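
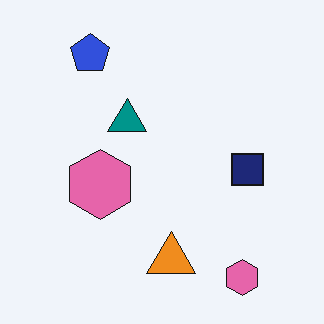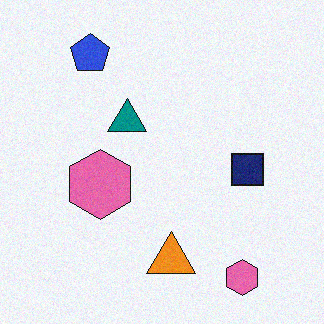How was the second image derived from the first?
The second image is the first degraded with subtle gaussian noise.

Random speckle covers the whole image, including the flat background.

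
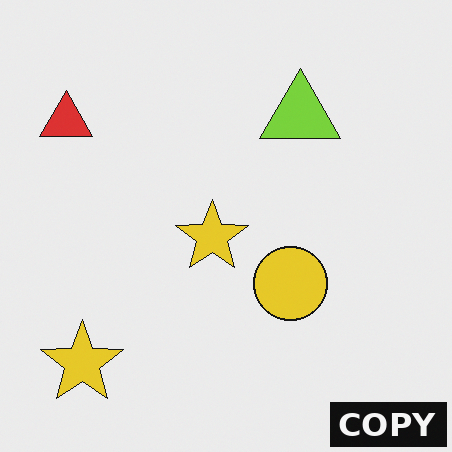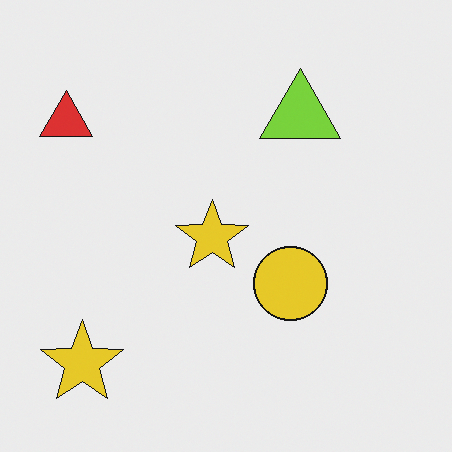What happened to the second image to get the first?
It was watermarked with the text "COPY" in the lower-right corner.

A dark label reading "COPY" appears in the lower-right corner.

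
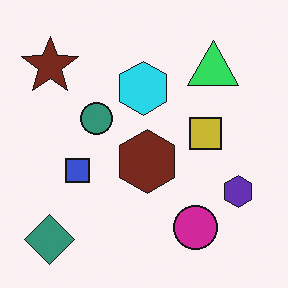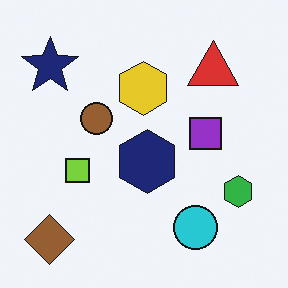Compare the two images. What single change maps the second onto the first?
The transformation is: hue-shifted through roughly a third of the color wheel.

Every shape's color has rotated by the same amount around the hue wheel — a uniform hue shift.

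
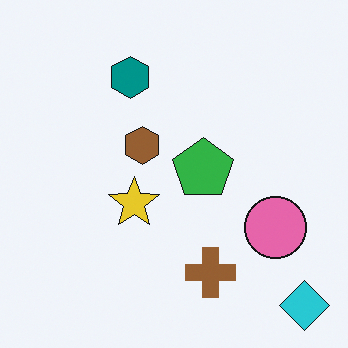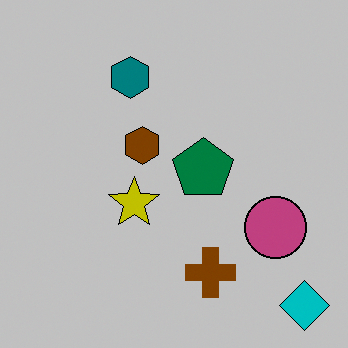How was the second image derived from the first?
Heavily posterized to just a handful of flat colors.

Each flat color has snapped to a coarser quantized level — most visibly, the near-white background has dropped to a flat grey.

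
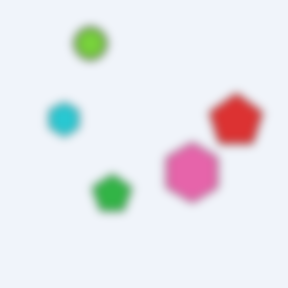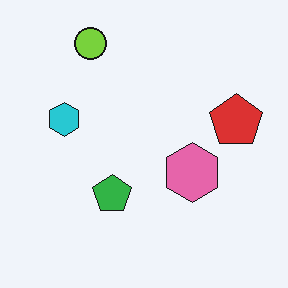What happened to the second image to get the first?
This is the original image moderately blurred.

Shape edges and outlines are uniformly softened across the whole image.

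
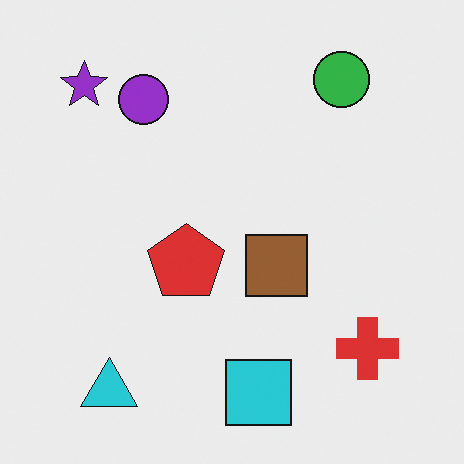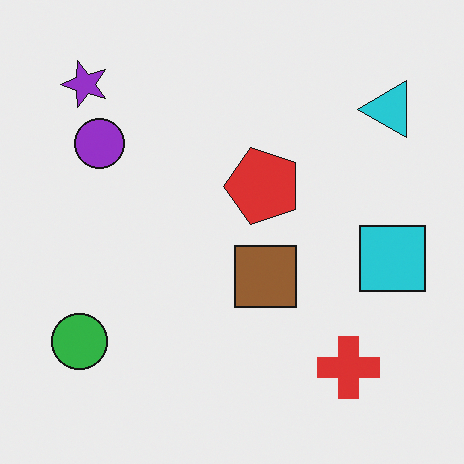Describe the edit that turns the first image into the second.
The second image is the first transposed (reflected across the top-left ↔ bottom-right diagonal).

Shapes have swapped their row and column positions — what was in the top-right is now in the bottom-left — a diagonal reflection.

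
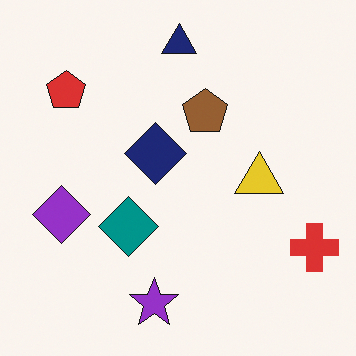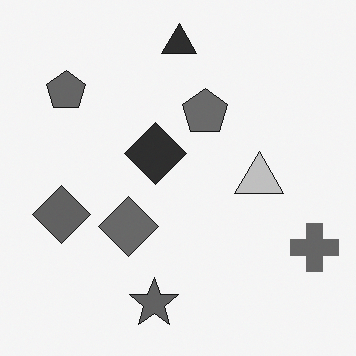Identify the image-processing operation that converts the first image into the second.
The transformation is: converted to grayscale.

All color is removed — every shape is now a shade of grey.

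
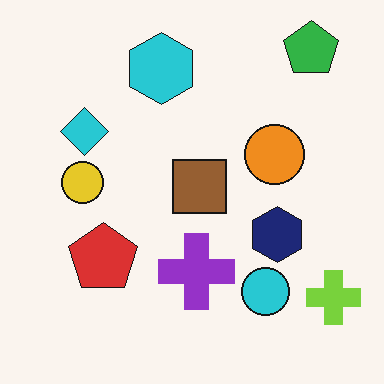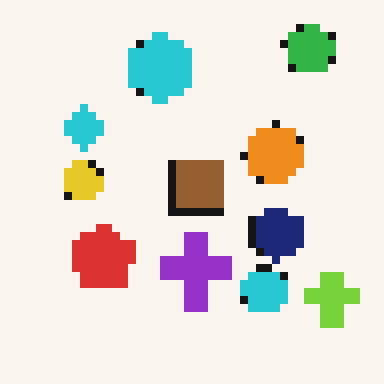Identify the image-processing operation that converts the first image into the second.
The image was pixelated into visible square blocks.

Shapes are reduced to large square blocks; fine edges and outlines are lost — a downscale-then-upscale (mosaic) effect.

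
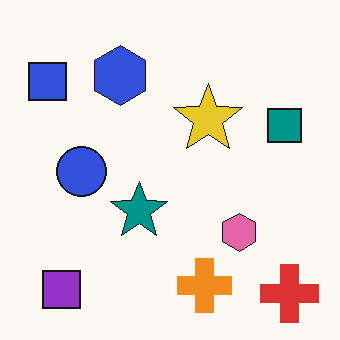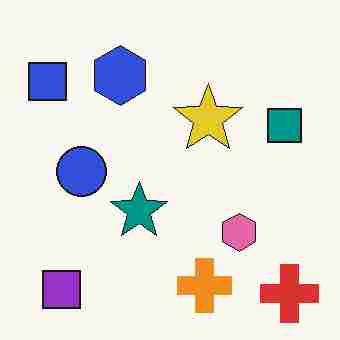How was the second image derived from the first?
It was degraded with heavy JPEG compression.

Blocky 8×8 compression artifacts appear around shape edges and the flat background shows ringing — characteristic JPEG degradation.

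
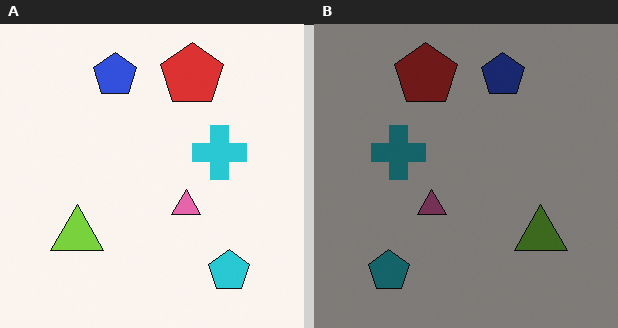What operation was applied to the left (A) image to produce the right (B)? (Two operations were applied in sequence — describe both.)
It was flipped horizontally (left ↔ right), then darkened a lot.

The cyan pentagon is in the bottom-right of the left (A) image and the bottom-left of the right (B) — shapes on opposite sides of the vertical midline have swapped in a mirror flip. Every pixel — background and shapes alike — is uniformly darkened.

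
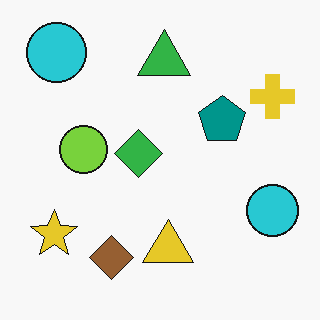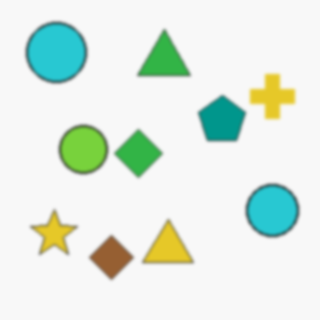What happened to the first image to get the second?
The image was lightly blurred.

Shape edges and outlines are uniformly softened across the whole image.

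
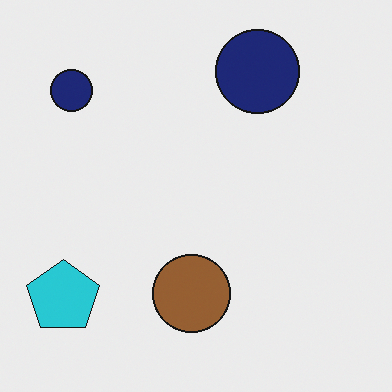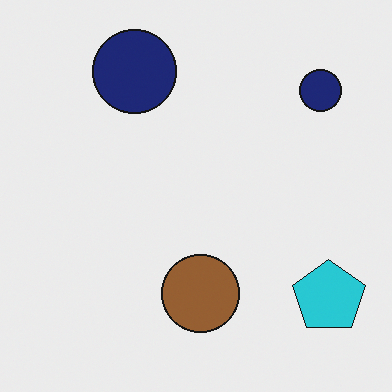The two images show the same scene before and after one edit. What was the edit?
It was flipped horizontally (left ↔ right).

The cyan pentagon is in the bottom-left of the first image and the bottom-right of the second — shapes on opposite sides of the vertical midline have swapped in a mirror flip.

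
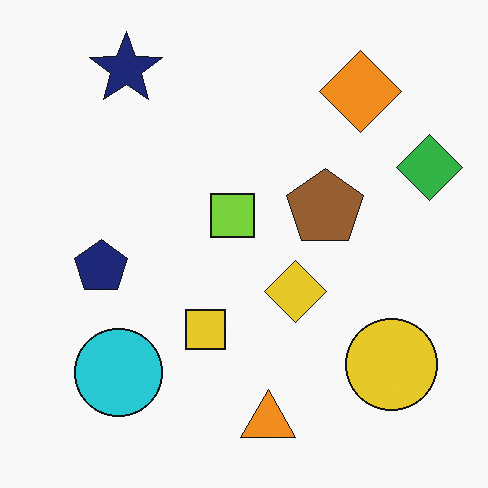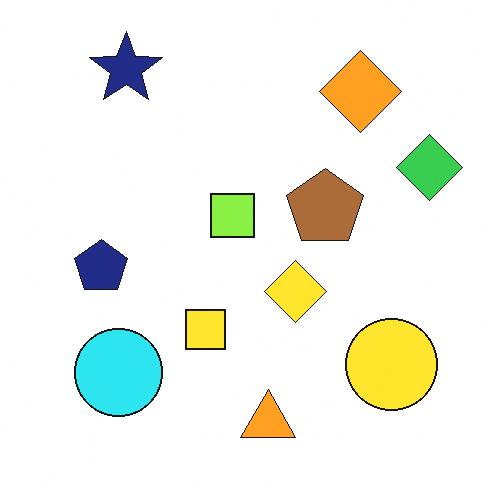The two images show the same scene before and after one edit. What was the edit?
The image was slightly brightened.

Every pixel — background and shapes alike — is uniformly brightened.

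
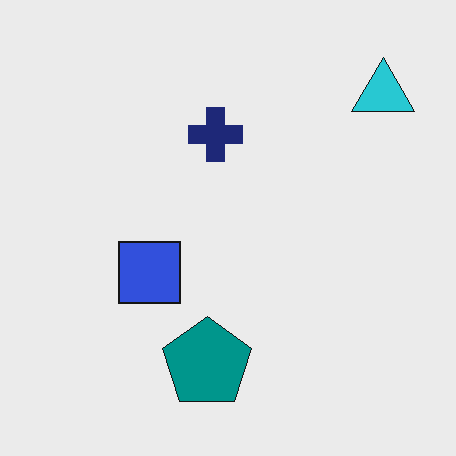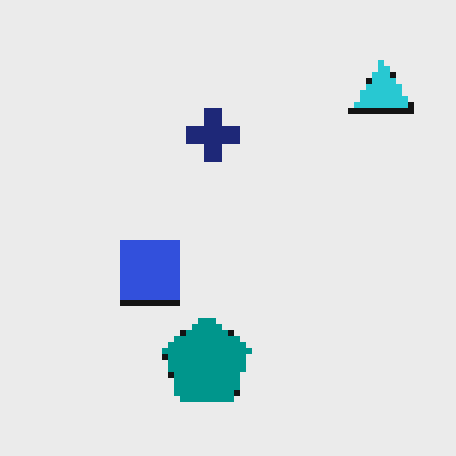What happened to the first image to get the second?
The second image is the first moderately pixelated.

Shapes are reduced to large square blocks; fine edges and outlines are lost — a downscale-then-upscale (mosaic) effect.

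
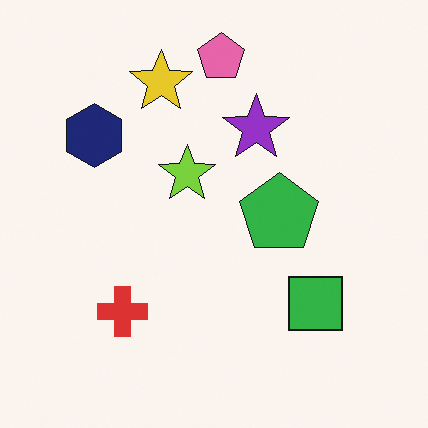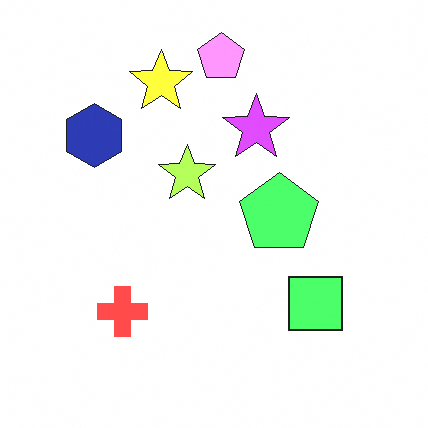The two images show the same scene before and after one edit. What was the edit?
The second image is the first substantially brightened.

Every pixel — background and shapes alike — is uniformly brightened.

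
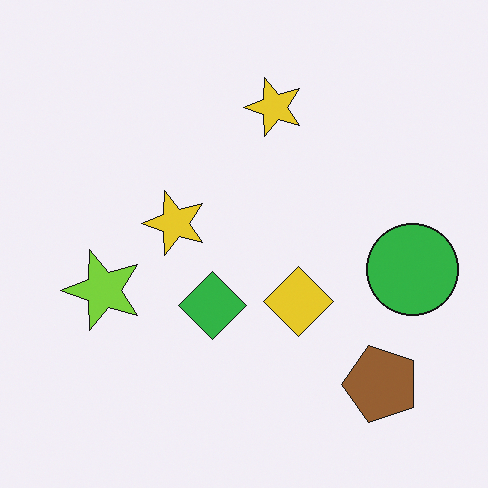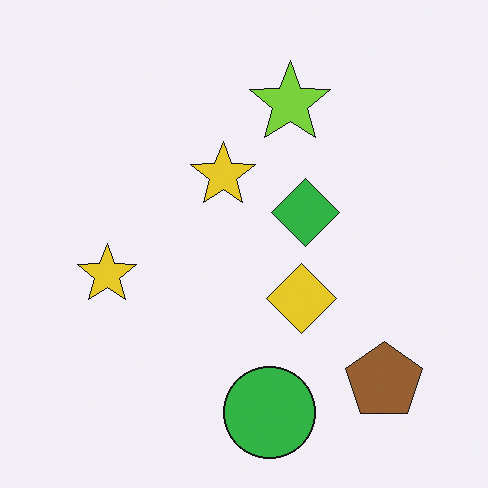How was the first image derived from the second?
The first image is the second transposed (reflected across the top-left ↔ bottom-right diagonal).

Shapes have swapped their row and column positions — what was in the top-right is now in the bottom-left — a diagonal reflection.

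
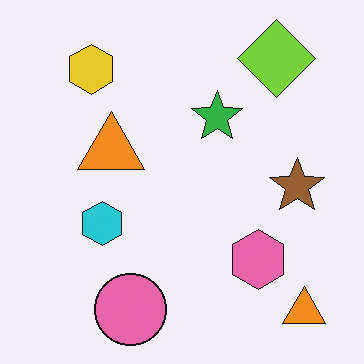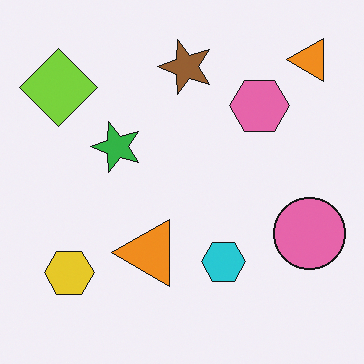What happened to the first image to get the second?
The second image is the first rotated 90° counter-clockwise.

The lime diamond sits in the top-right of the first image and the top-left of the second — consistent with a whole-image 90° counter-clockwise rotation.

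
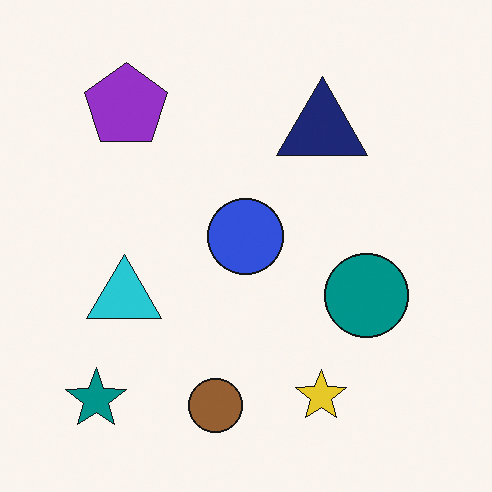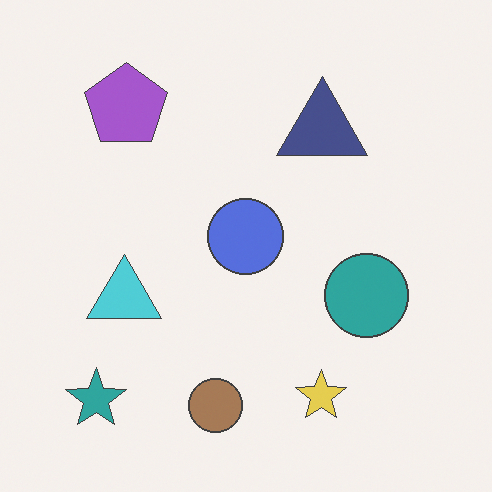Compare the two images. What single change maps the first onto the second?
The image was given slightly reduced contrast.

Tones are pushed toward mid-grey across the whole image — a global contrast change.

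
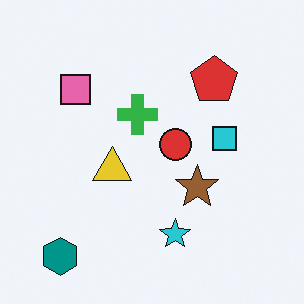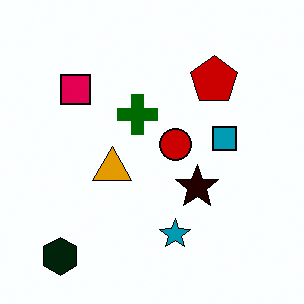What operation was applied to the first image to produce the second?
It was given much higher contrast.

Tones are pushed away from mid-grey across the whole image — a global contrast change.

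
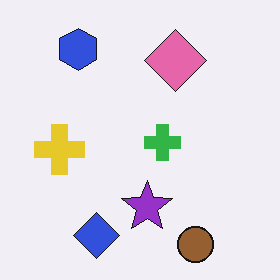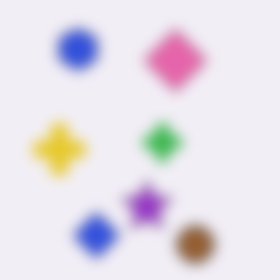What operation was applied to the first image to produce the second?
This is the original image strongly gaussian-blurred.

Shape edges and outlines are uniformly softened across the whole image.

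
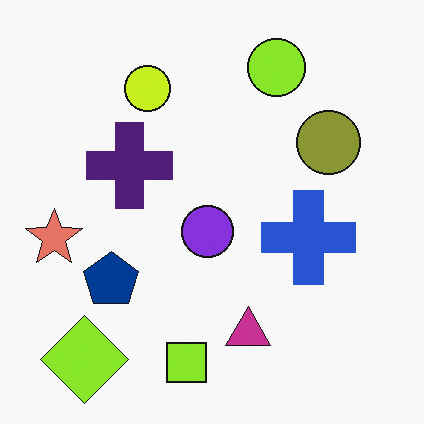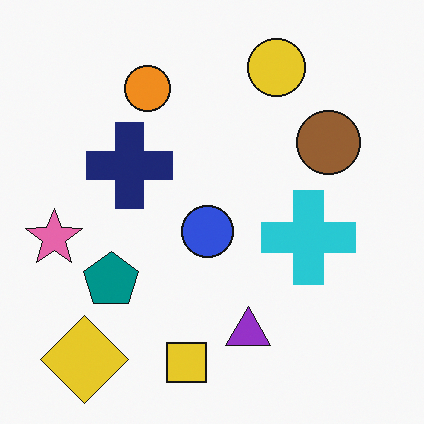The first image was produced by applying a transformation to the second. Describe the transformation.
The image was hue-shifted slightly.

Every shape's color has rotated by the same amount around the hue wheel — a uniform hue shift.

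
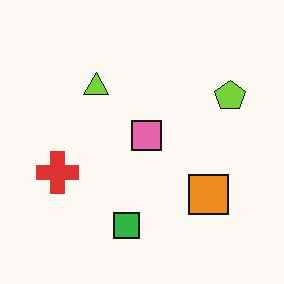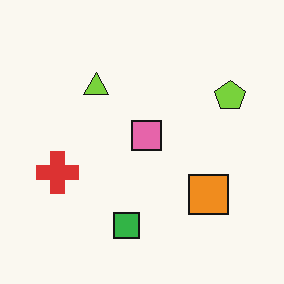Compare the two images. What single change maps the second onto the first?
The image was JPEG-compressed with visible artifacts.

Blocky 8×8 compression artifacts appear around shape edges and the flat background shows ringing — characteristic JPEG degradation.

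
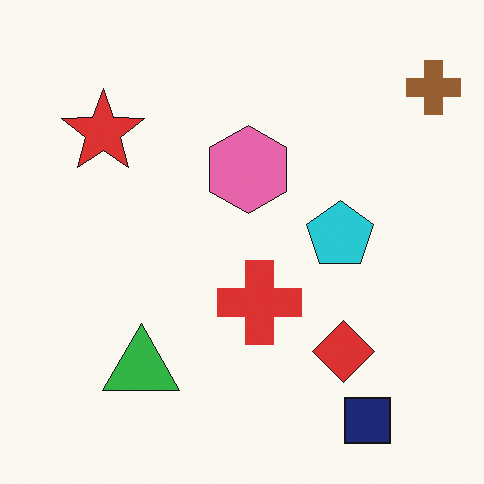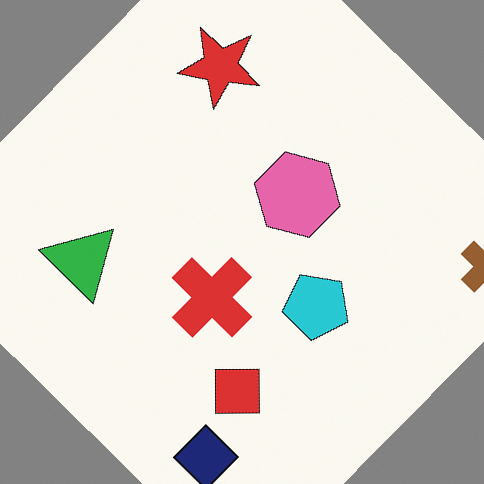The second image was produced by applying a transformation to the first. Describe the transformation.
The second image is the first rotated clockwise by a large amount — several tens of degrees.

Every shape is tilted by the same angle and the image corners show triangular fill wedges — a whole-image rotation by a non-right angle.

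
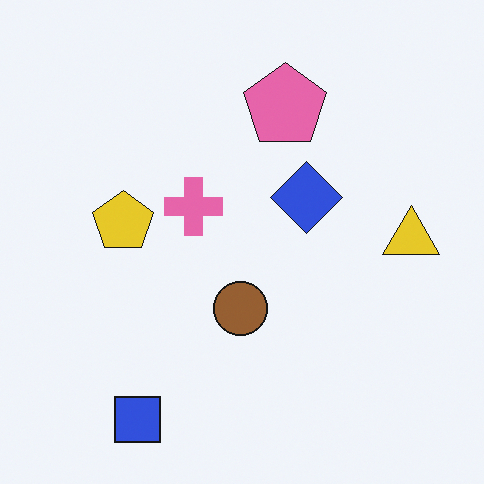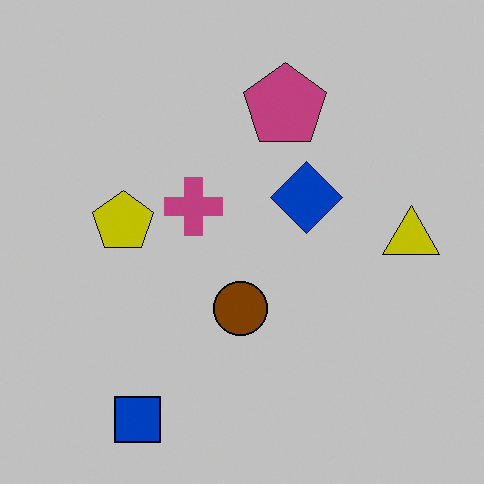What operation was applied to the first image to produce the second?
It was aggressively posterized.

Each flat color has snapped to a coarser quantized level — most visibly, the near-white background has dropped to a flat grey.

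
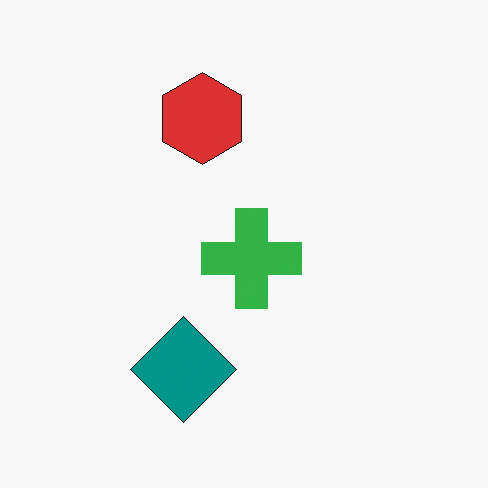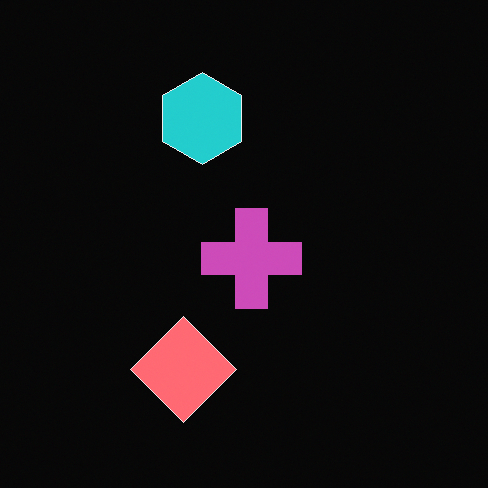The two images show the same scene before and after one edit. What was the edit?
The image was color-inverted (negative).

The light background has become dark and every shape's color is its complement — a photographic negative.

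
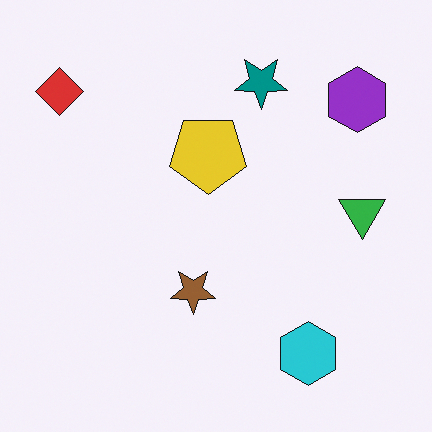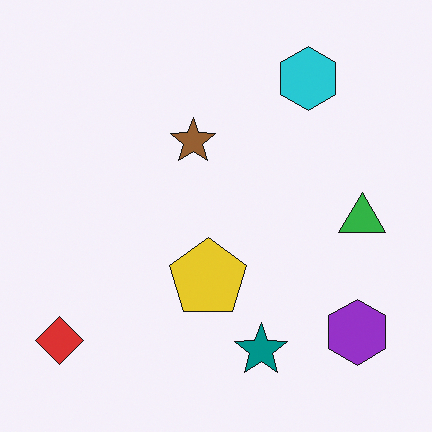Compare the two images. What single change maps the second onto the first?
It was flipped vertically (top ↔ bottom).

The cyan hexagon is in the top-right of the second image and the bottom-right of the first — shapes on opposite sides of the horizontal midline have swapped in a mirror flip.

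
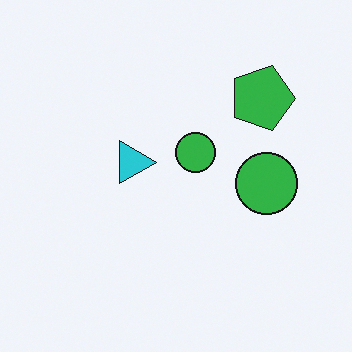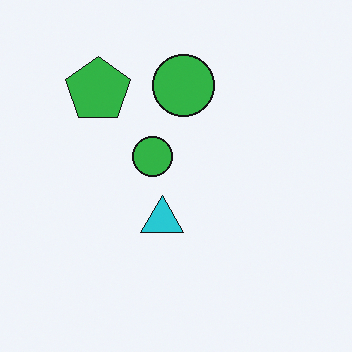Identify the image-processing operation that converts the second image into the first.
It was rotated 90° clockwise.

The green pentagon sits in the top-left of the second image and the top-right of the first — consistent with a whole-image 90° clockwise rotation.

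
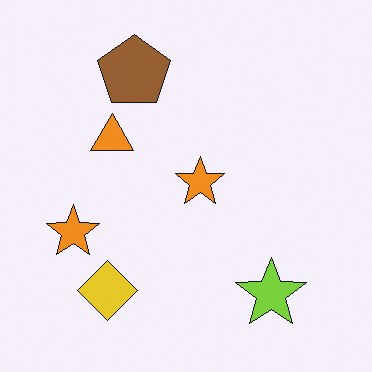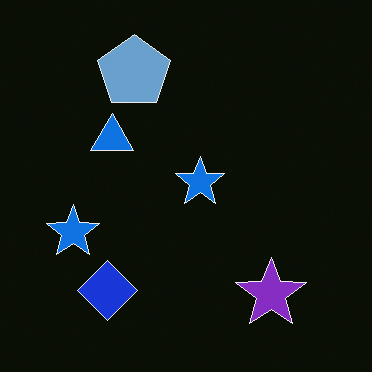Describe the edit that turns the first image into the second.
The second image is the first color-inverted (negative).

The light background has become dark and every shape's color is its complement — a photographic negative.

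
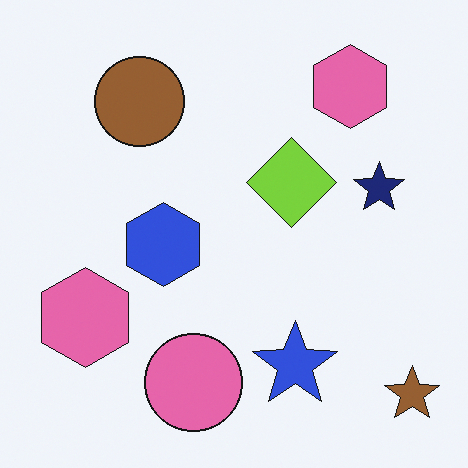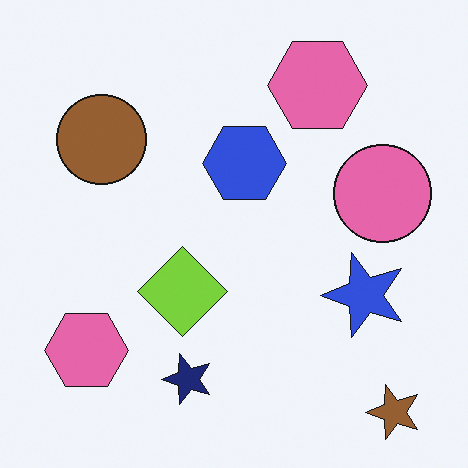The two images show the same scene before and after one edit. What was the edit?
Transposed (reflected across the top-left ↔ bottom-right diagonal).

Shapes have swapped their row and column positions — what was in the top-right is now in the bottom-left — a diagonal reflection.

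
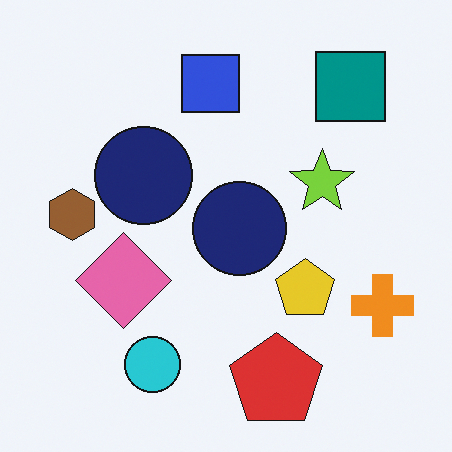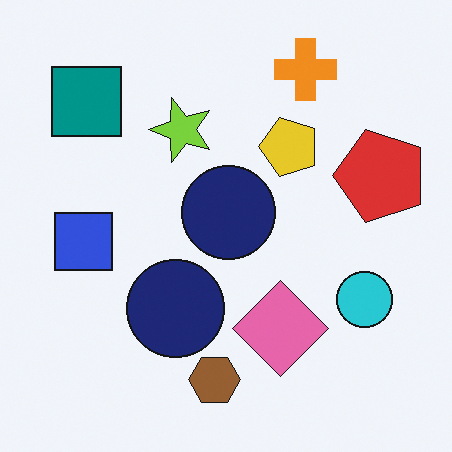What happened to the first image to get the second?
It was rotated 90° counter-clockwise.

The teal square sits in the top-right of the first image and the top-left of the second — consistent with a whole-image 90° counter-clockwise rotation.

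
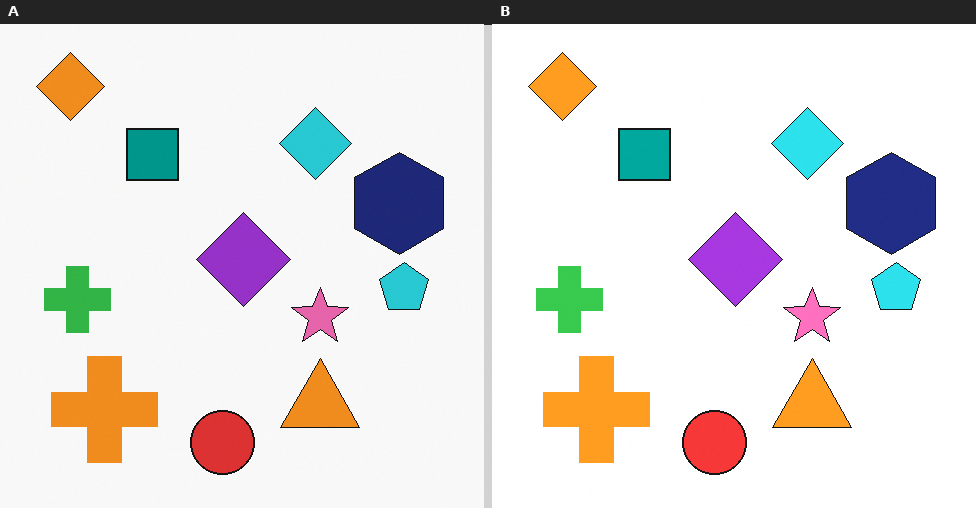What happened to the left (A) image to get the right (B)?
The image was brightened a little.

Every pixel — background and shapes alike — is uniformly brightened.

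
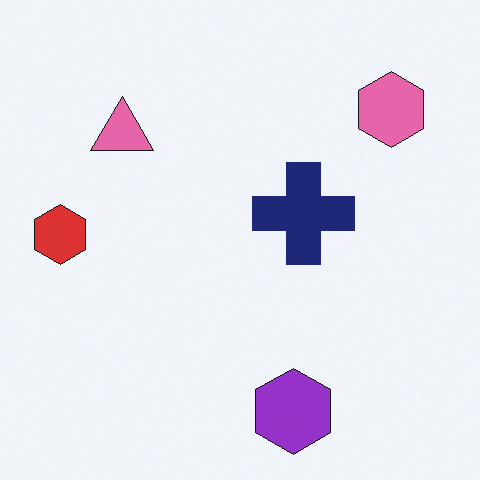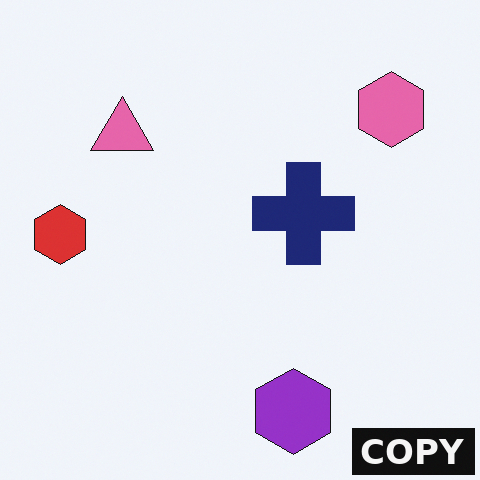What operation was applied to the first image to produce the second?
The second image is the first watermarked with the text "COPY" in the lower-right corner.

A dark label reading "COPY" appears in the lower-right corner.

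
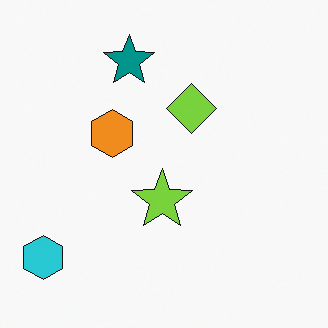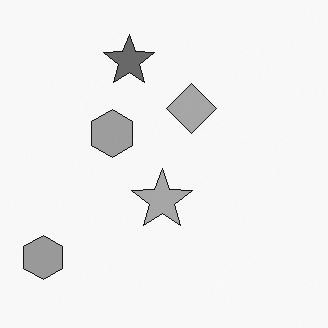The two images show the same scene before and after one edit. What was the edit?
The second image is the first converted to grayscale.

All color is removed — every shape is now a shade of grey.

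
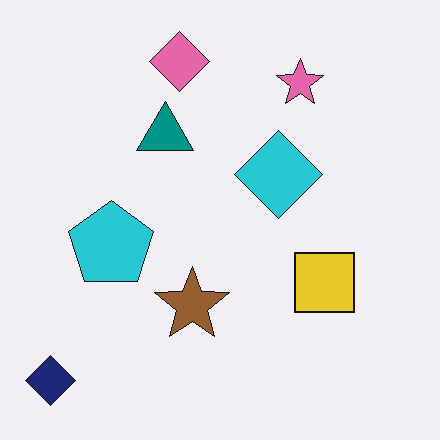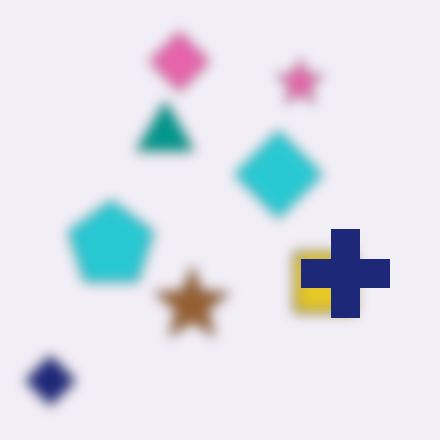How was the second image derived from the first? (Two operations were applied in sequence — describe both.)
Strongly gaussian-blurred, then overlaid with an additional navy cross.

Shape edges and outlines are uniformly softened across the whole image. A navy cross appears in the second image that is absent from the first.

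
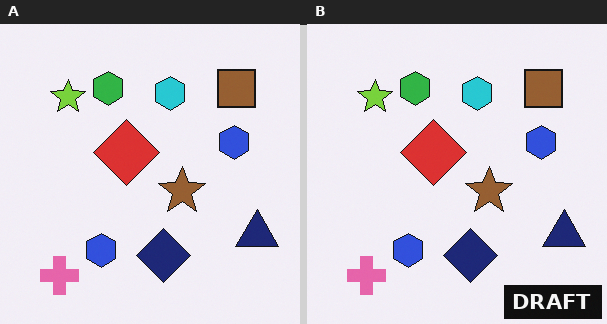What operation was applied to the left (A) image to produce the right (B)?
The right (B) image is the left (A) watermarked with the text "DRAFT" in the lower-right corner.

A dark label reading "DRAFT" appears in the lower-right corner.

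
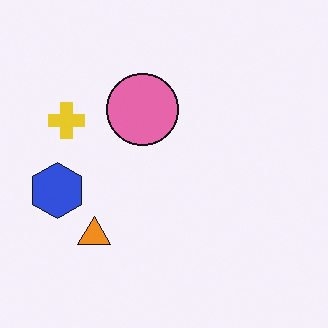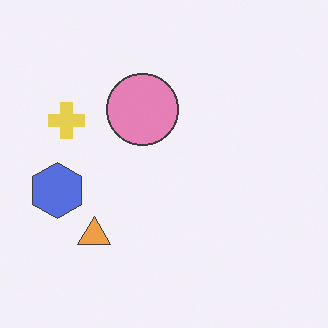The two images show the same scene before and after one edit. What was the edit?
Given slightly reduced contrast.

Tones are pushed toward mid-grey across the whole image — a global contrast change.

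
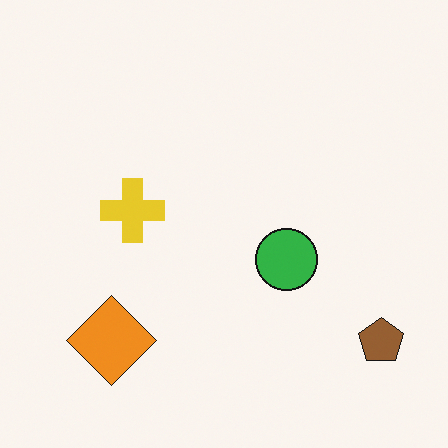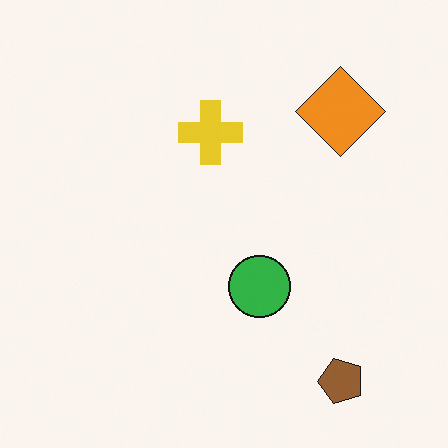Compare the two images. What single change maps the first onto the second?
It was transposed (reflected across the top-left ↔ bottom-right diagonal).

Shapes have swapped their row and column positions — what was in the top-right is now in the bottom-left — a diagonal reflection.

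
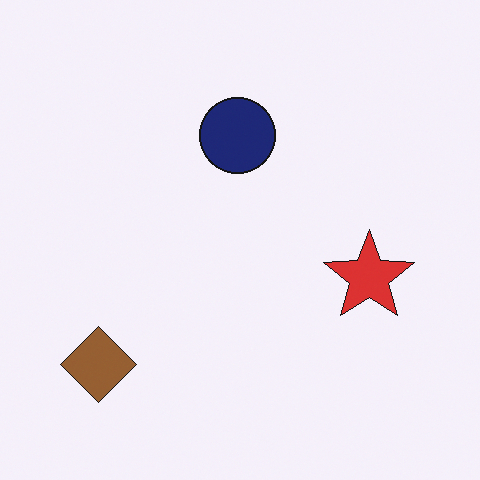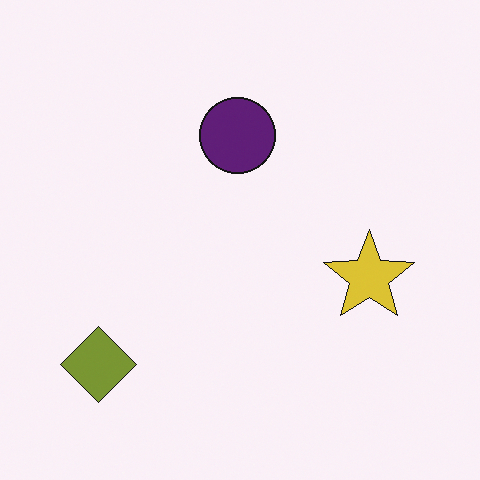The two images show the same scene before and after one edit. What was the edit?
The transformation is: hue-shifted by a small amount.

Every shape's color has rotated by the same amount around the hue wheel — a uniform hue shift.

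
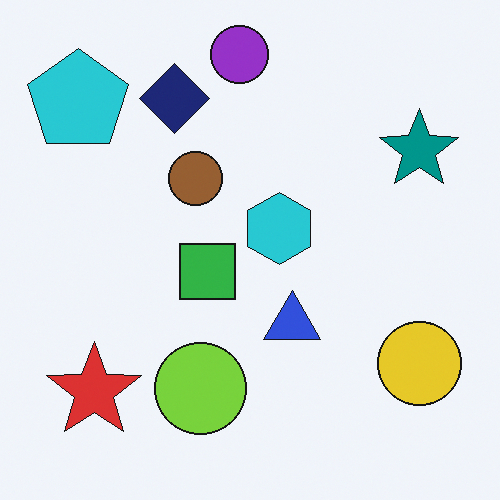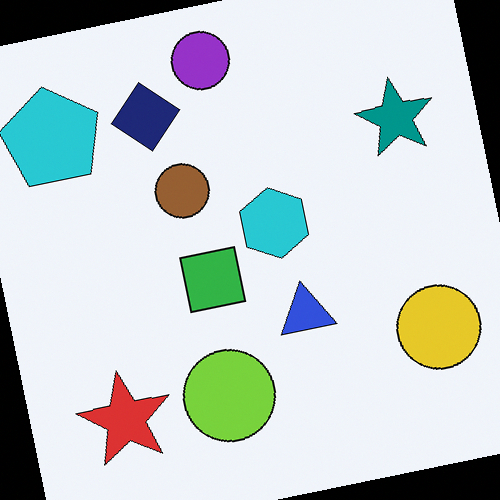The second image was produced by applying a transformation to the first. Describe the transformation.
Rotated counter-clockwise by a few degrees.

Every shape is tilted by the same angle and the image corners show triangular fill wedges — a whole-image rotation by a non-right angle.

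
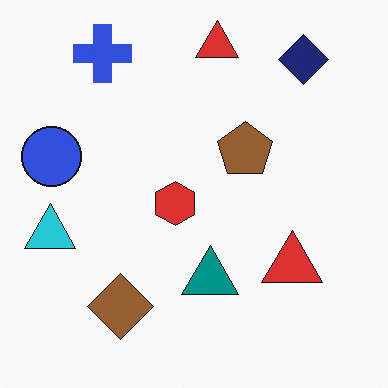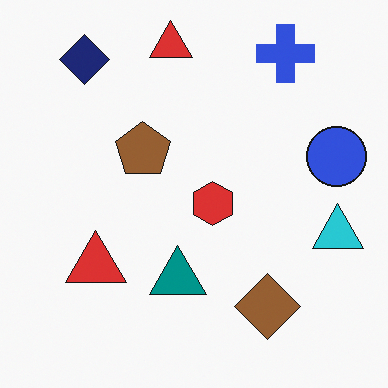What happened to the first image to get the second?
The image was flipped horizontally (left ↔ right).

The cyan triangle is in the left of the first image and the right of the second — shapes on opposite sides of the vertical midline have swapped in a mirror flip.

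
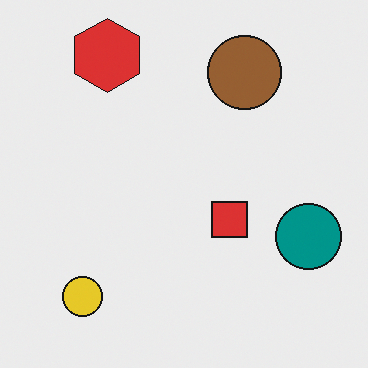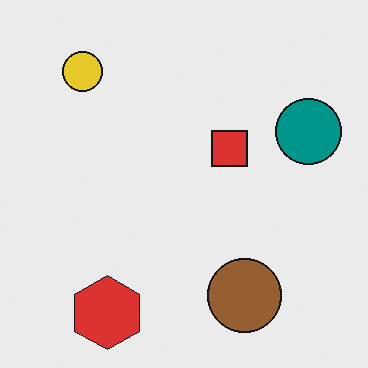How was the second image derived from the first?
Flipped vertically (top ↔ bottom).

The red hexagon is in the top-left of the first image and the bottom-left of the second — shapes on opposite sides of the horizontal midline have swapped in a mirror flip.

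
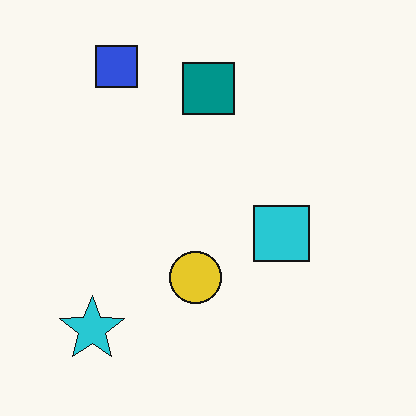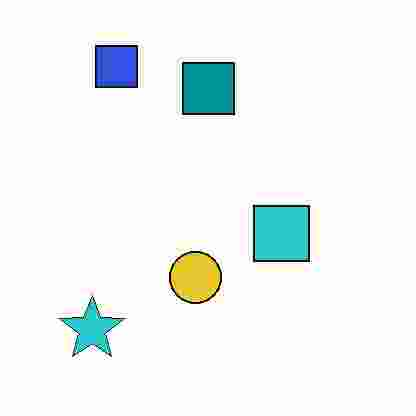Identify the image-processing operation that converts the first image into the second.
The transformation is: degraded with heavy JPEG compression.

Blocky 8×8 compression artifacts appear around shape edges and the flat background shows ringing — characteristic JPEG degradation.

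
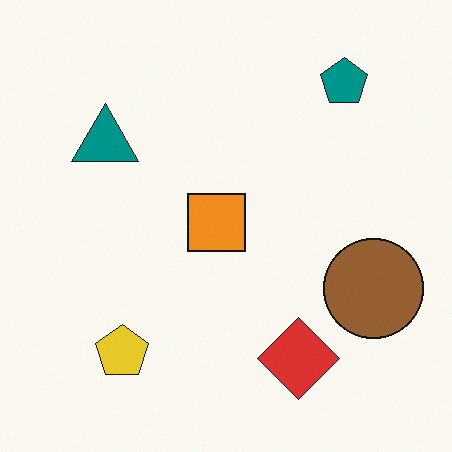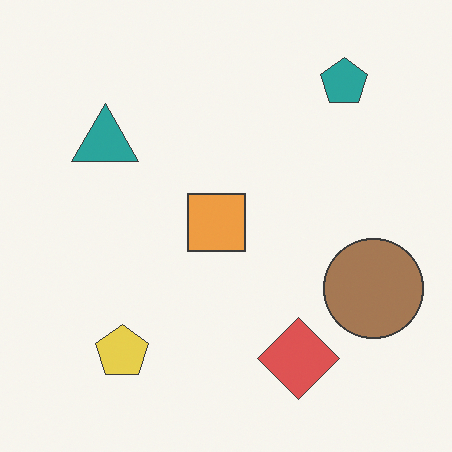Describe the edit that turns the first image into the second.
The second image is the first given slightly reduced contrast.

Tones are pushed toward mid-grey across the whole image — a global contrast change.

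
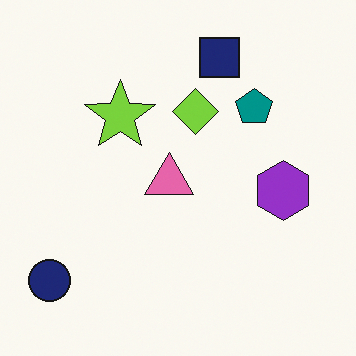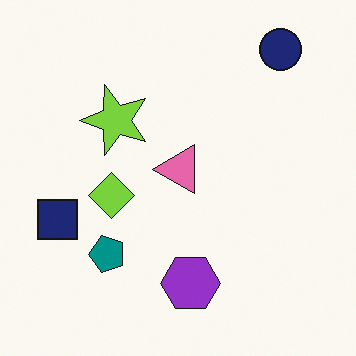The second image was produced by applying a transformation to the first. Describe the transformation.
It was transposed (reflected across the top-left ↔ bottom-right diagonal).

Shapes have swapped their row and column positions — what was in the top-right is now in the bottom-left — a diagonal reflection.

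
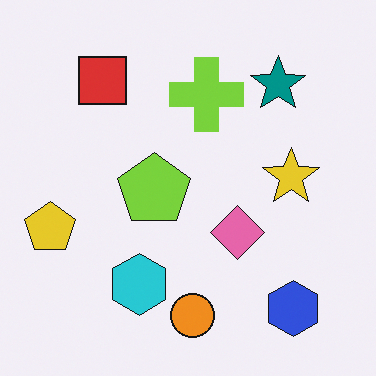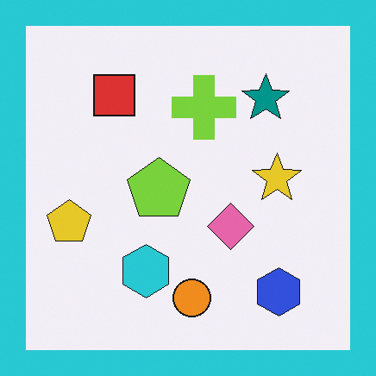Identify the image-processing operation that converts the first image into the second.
The second image is the first framed with a cyan border.

A solid cyan frame runs around the edge of the second image, with the content slightly shrunk inside it.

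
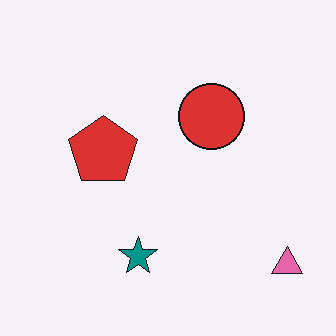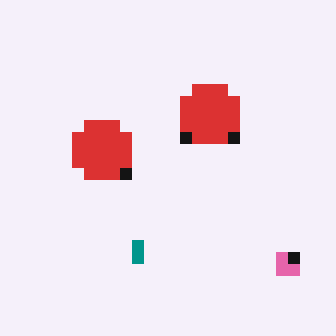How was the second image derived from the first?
The transformation is: coarsely pixelated.

Shapes are reduced to large square blocks; fine edges and outlines are lost — a downscale-then-upscale (mosaic) effect.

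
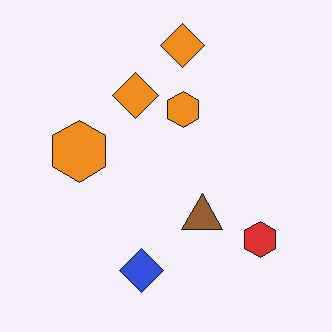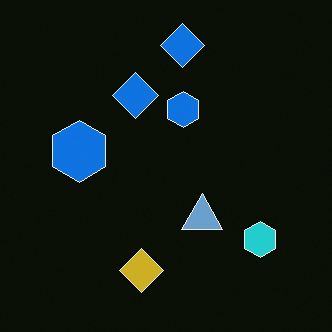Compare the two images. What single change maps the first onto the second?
The second image is the first color-inverted (negative).

The light background has become dark and every shape's color is its complement — a photographic negative.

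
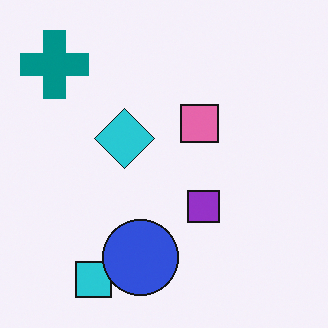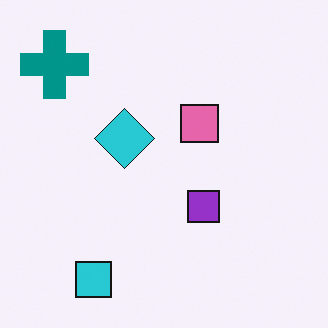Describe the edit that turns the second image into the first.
Overlaid with an additional blue circle.

A blue circle appears in the first image that is absent from the second.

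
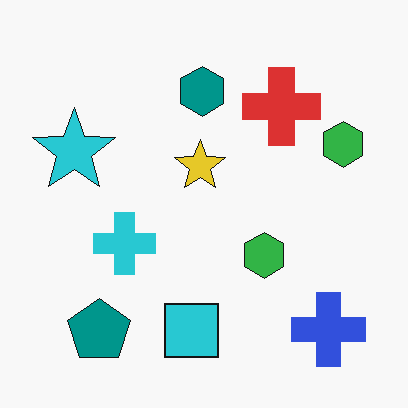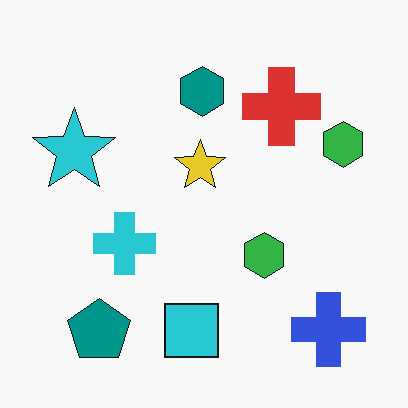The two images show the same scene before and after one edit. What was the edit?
This is the original image given moderate JPEG compression.

Blocky 8×8 compression artifacts appear around shape edges and the flat background shows ringing — characteristic JPEG degradation.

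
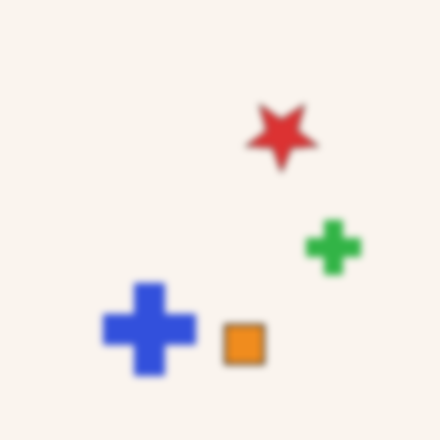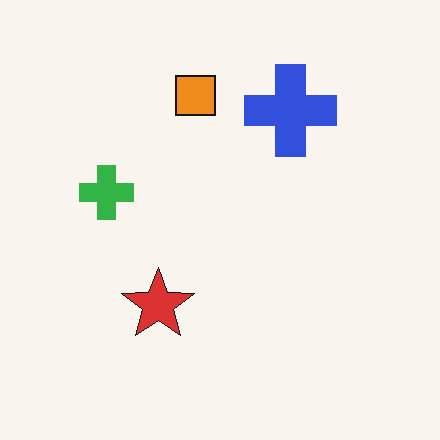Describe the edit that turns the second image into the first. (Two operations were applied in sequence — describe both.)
The first image is the second moderately blurred, then rotated 180°.

Shape edges and outlines are uniformly softened across the whole image. The blue cross sits in the top of the second image and the bottom of the first — consistent with a whole-image 180° rotation.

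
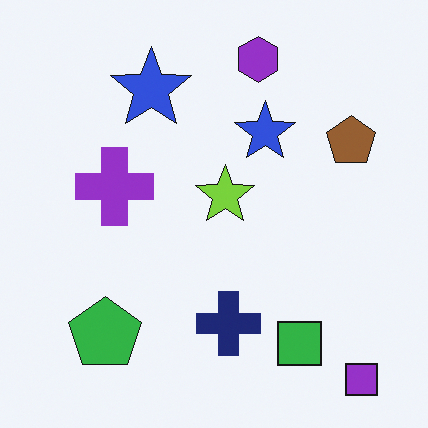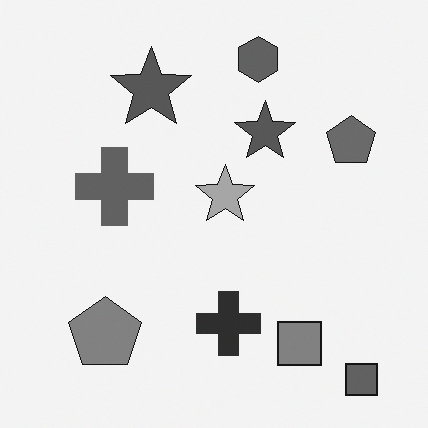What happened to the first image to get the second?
The transformation is: converted to grayscale.

All color is removed — every shape is now a shade of grey.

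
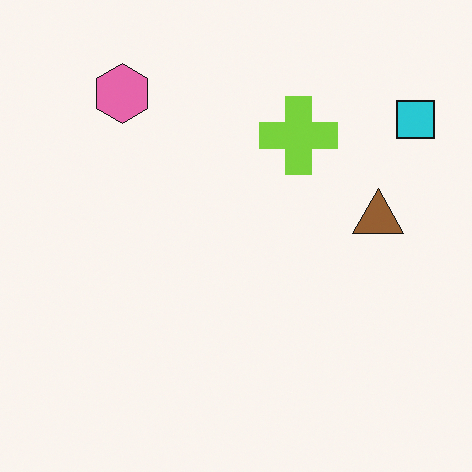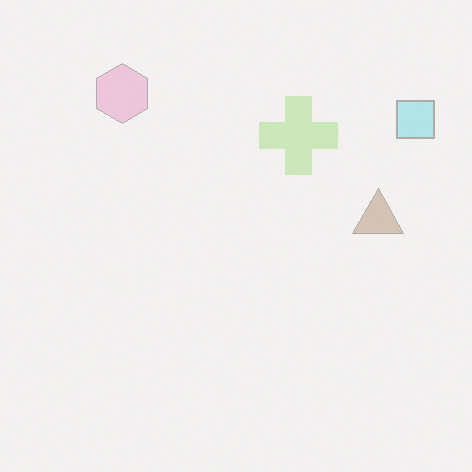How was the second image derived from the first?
The transformation is: given much lower contrast.

Tones are pushed toward mid-grey across the whole image — a global contrast change.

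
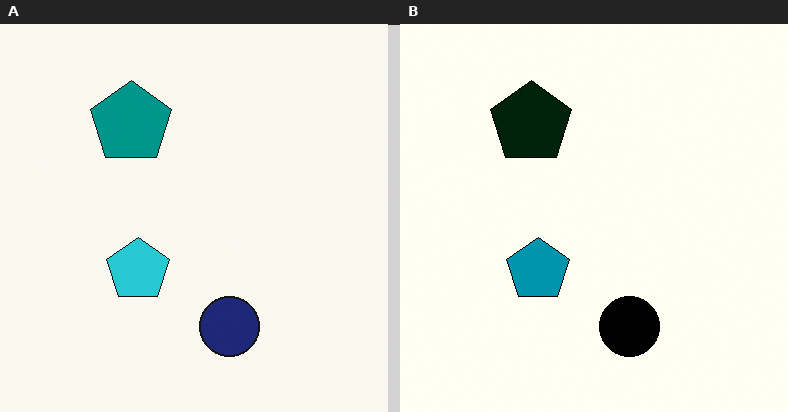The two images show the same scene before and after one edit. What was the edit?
This is the original image given much higher contrast.

Tones are pushed away from mid-grey across the whole image — a global contrast change.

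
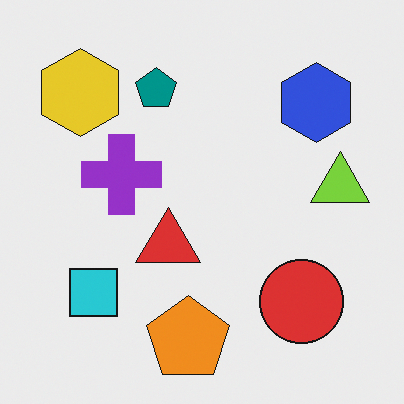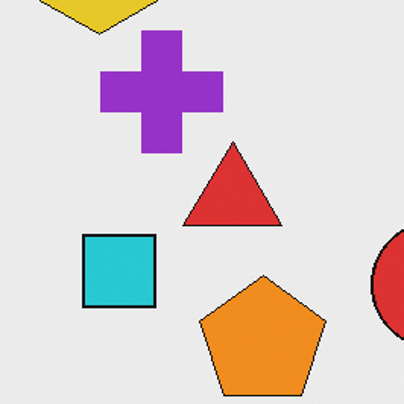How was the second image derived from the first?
The transformation is: cropped slightly and scaled back up.

The visible shapes are larger and the field of view is narrower; shapes near the original edges may be partly or wholly outside the frame — a crop-and-rescale.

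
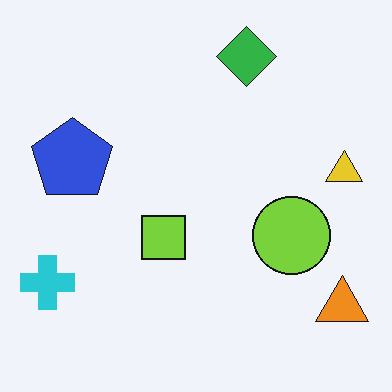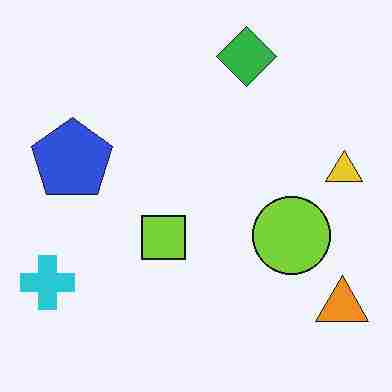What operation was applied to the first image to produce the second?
This is the original image degraded with heavy JPEG compression.

Blocky 8×8 compression artifacts appear around shape edges and the flat background shows ringing — characteristic JPEG degradation.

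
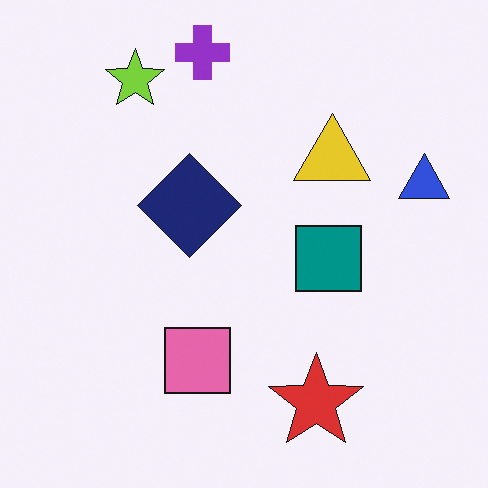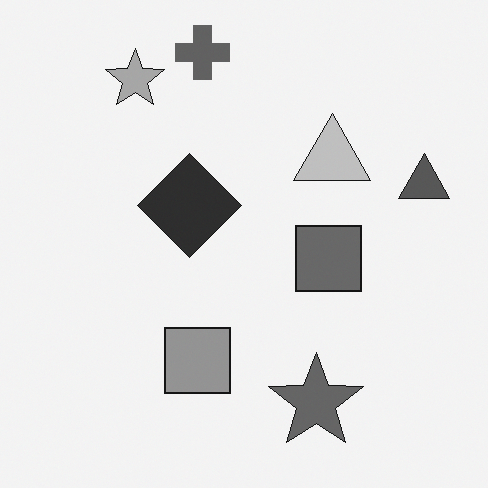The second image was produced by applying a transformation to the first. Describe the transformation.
It was converted to grayscale.

All color is removed — every shape is now a shade of grey.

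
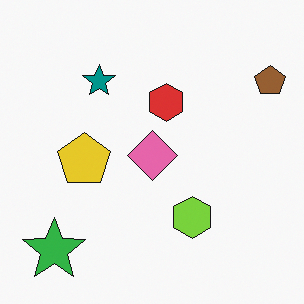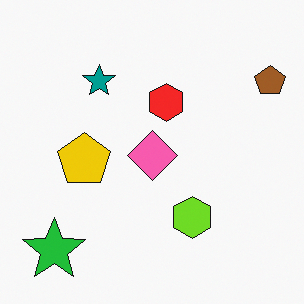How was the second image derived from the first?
The transformation is: slightly oversaturated.

All colors are more vivid — a global saturation change.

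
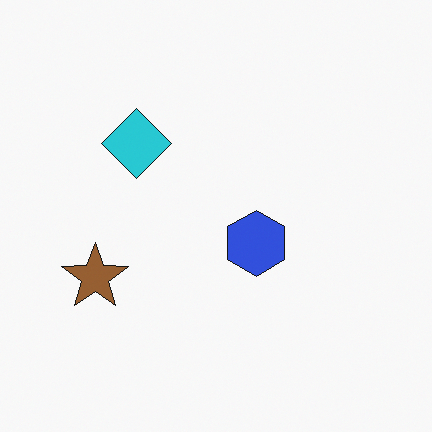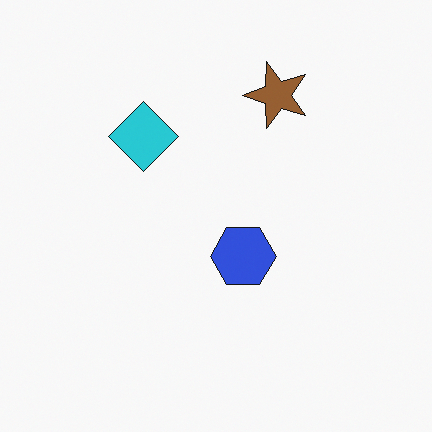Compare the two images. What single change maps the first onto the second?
This is the original image transposed (reflected across the top-left ↔ bottom-right diagonal).

Shapes have swapped their row and column positions — what was in the top-right is now in the bottom-left — a diagonal reflection.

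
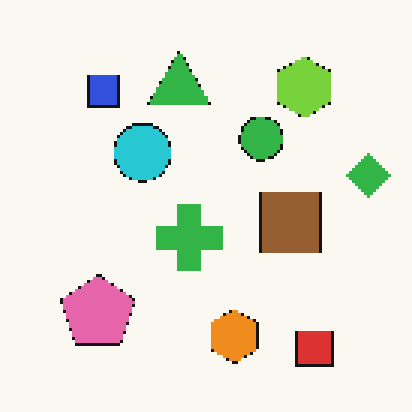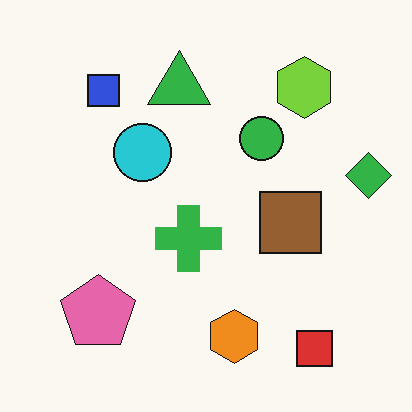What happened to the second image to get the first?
The image was mildly pixelated.

Shapes are reduced to large square blocks; fine edges and outlines are lost — a downscale-then-upscale (mosaic) effect.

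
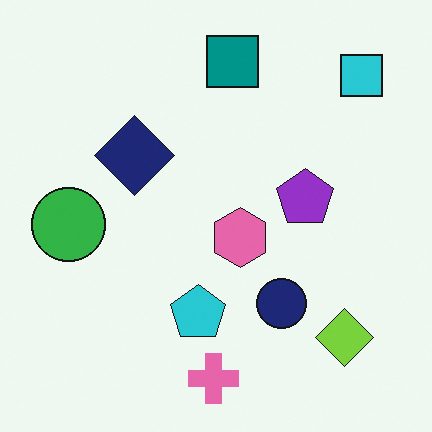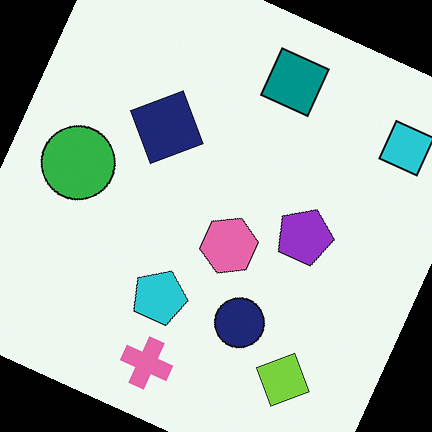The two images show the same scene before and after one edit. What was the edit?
Rotated clockwise by a clearly visible amount.

Every shape is tilted by the same angle and the image corners show triangular fill wedges — a whole-image rotation by a non-right angle.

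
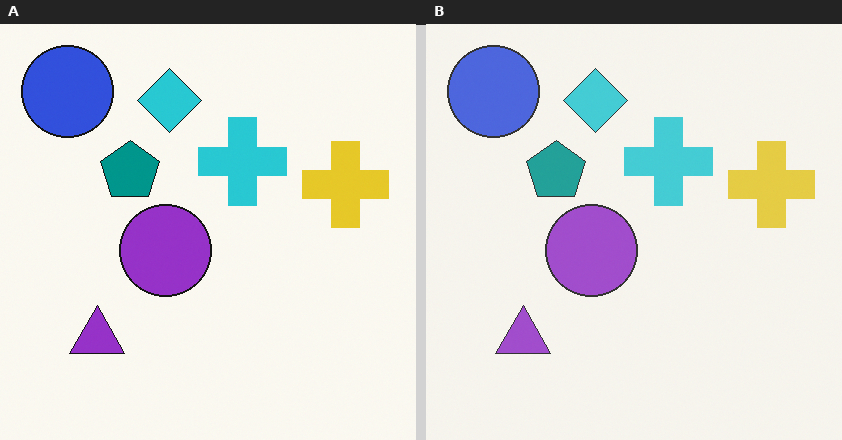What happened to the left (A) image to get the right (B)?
It was given slightly reduced contrast.

Tones are pushed toward mid-grey across the whole image — a global contrast change.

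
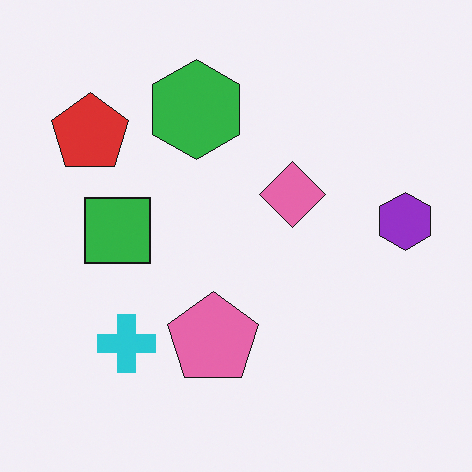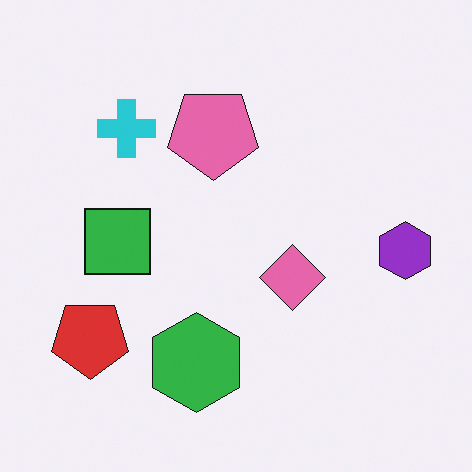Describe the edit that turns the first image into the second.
The second image is the first flipped vertically (top ↔ bottom).

The green hexagon is in the top of the first image and the bottom of the second — shapes on opposite sides of the horizontal midline have swapped in a mirror flip.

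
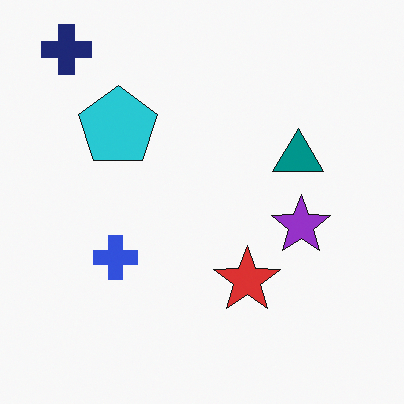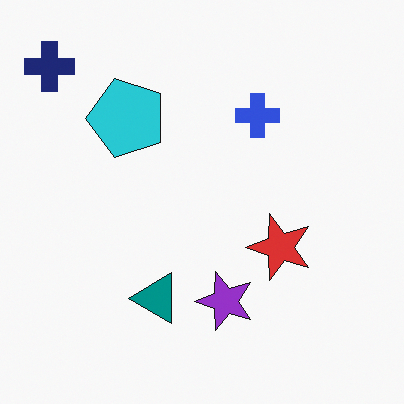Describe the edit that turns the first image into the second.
Transposed (reflected across the top-left ↔ bottom-right diagonal).

Shapes have swapped their row and column positions — what was in the top-right is now in the bottom-left — a diagonal reflection.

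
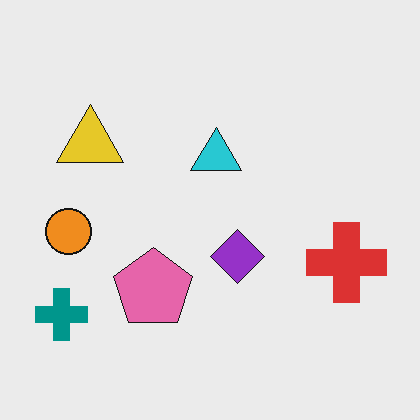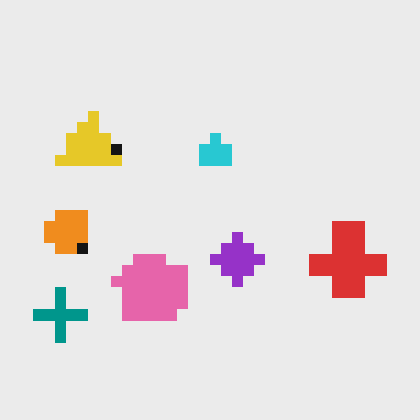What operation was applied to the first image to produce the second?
The transformation is: coarsely pixelated.

Shapes are reduced to large square blocks; fine edges and outlines are lost — a downscale-then-upscale (mosaic) effect.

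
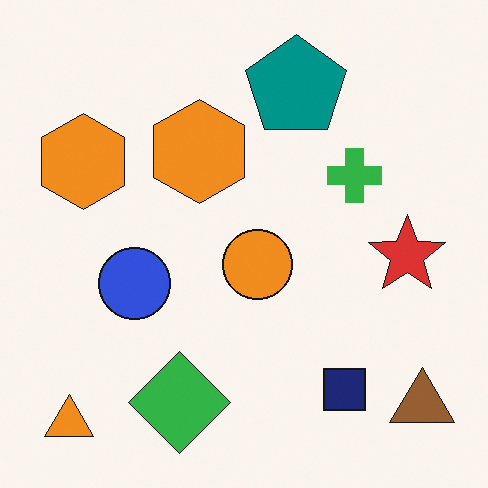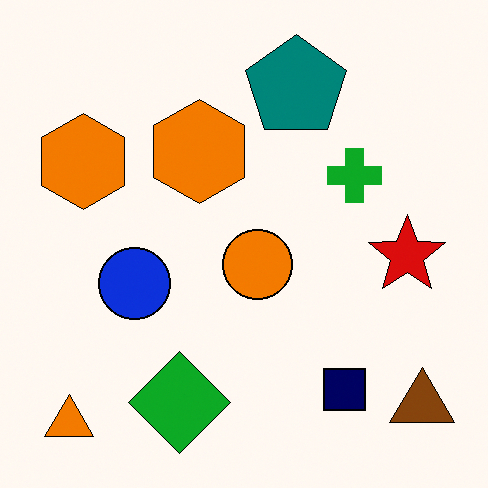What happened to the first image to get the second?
The image was given slightly increased contrast.

Tones are pushed away from mid-grey across the whole image — a global contrast change.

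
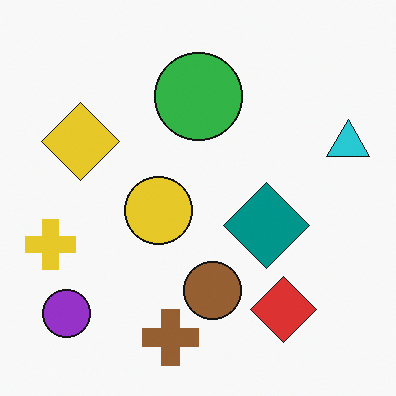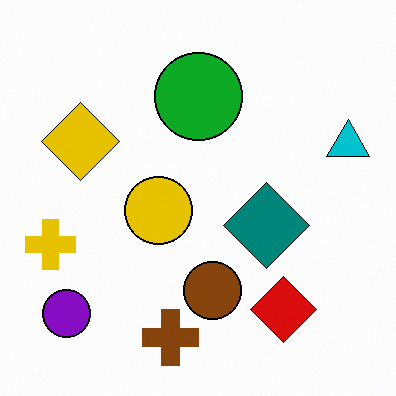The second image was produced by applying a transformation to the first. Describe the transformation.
This is the original image given slightly increased contrast.

Tones are pushed away from mid-grey across the whole image — a global contrast change.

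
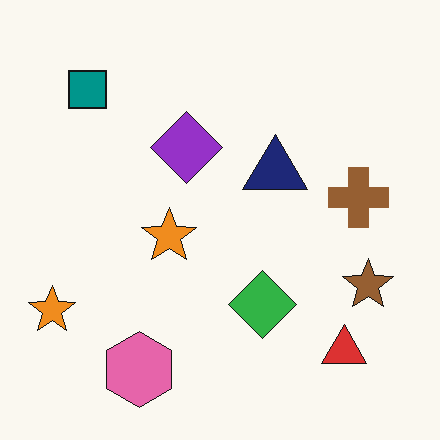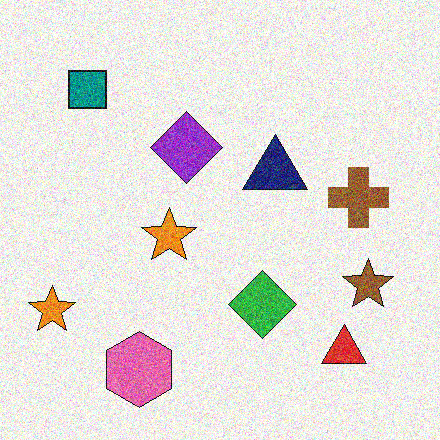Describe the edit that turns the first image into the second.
The second image is the first degraded with heavy additive noise.

Random speckle covers the whole image, including the flat background.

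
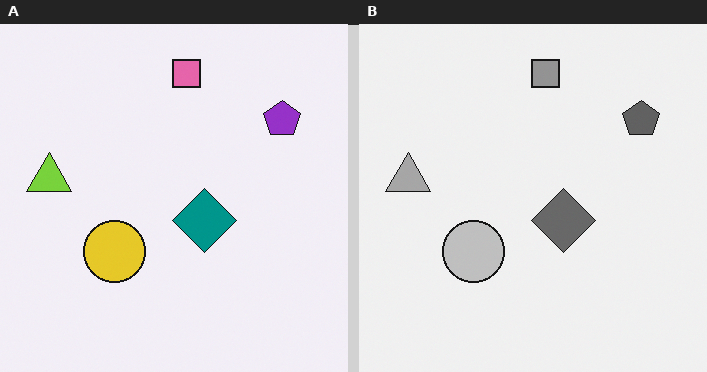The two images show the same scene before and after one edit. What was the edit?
The right (B) image is the left (A) converted to grayscale.

All color is removed — every shape is now a shade of grey.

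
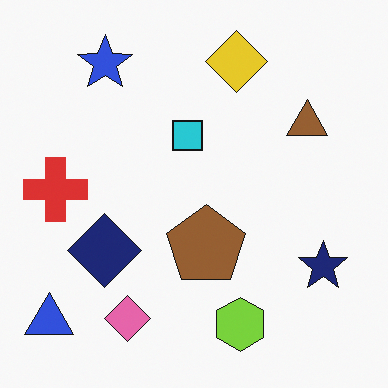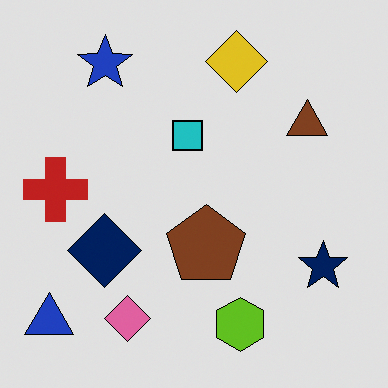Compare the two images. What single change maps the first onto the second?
This is the original image moderately posterized.

Each flat color has snapped to a coarser quantized level — most visibly, the near-white background has dropped to a flat grey.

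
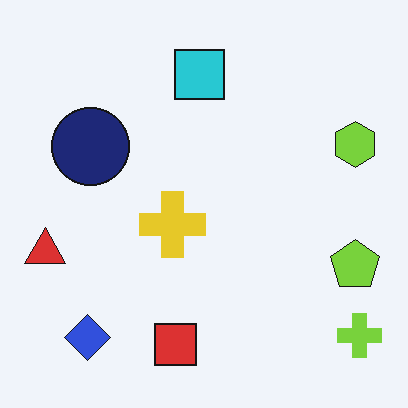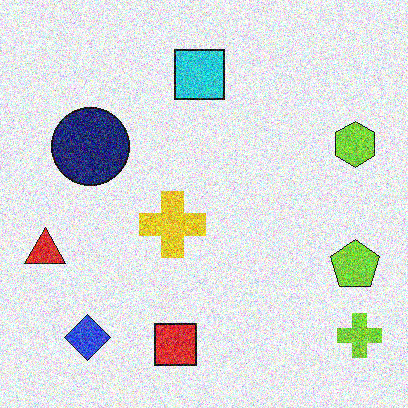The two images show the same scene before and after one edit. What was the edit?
It was degraded with heavy additive noise.

Random speckle covers the whole image, including the flat background.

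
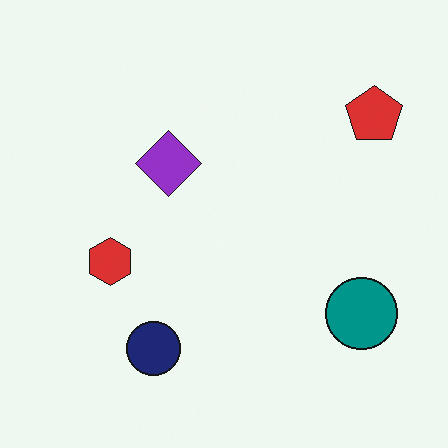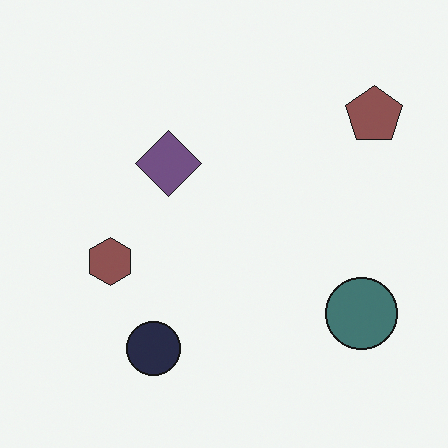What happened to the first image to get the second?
Heavily desaturated.

All colors are more muted and greyish — a global saturation change.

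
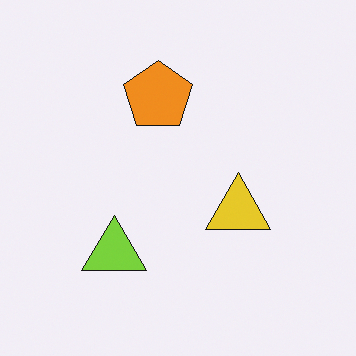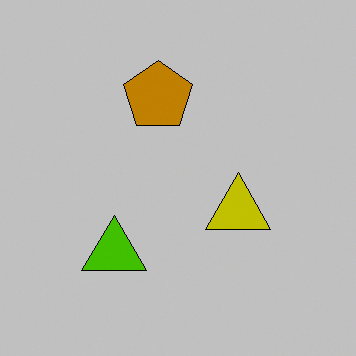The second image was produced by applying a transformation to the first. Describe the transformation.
This is the original image aggressively posterized.

Each flat color has snapped to a coarser quantized level — most visibly, the near-white background has dropped to a flat grey.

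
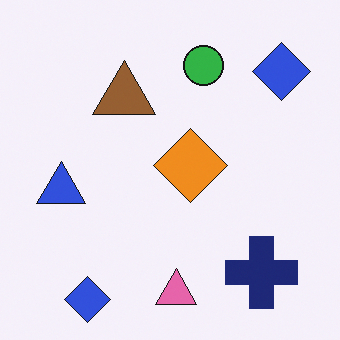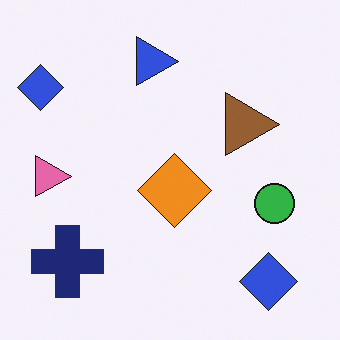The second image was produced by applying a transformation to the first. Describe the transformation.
This is the original image rotated 90° clockwise.

The navy cross sits in the bottom-right of the first image and the bottom-left of the second — consistent with a whole-image 90° clockwise rotation.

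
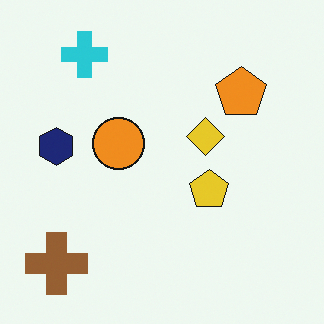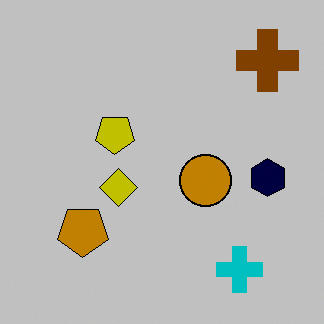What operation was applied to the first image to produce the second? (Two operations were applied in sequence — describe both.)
The second image is the first rotated 180°, then heavily posterized to just a handful of flat colors.

The brown cross sits in the bottom-left of the first image and the top-right of the second — consistent with a whole-image 180° rotation. Each flat color has snapped to a coarser quantized level — most visibly, the near-white background has dropped to a flat grey.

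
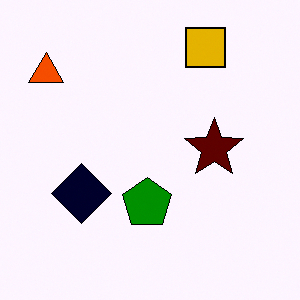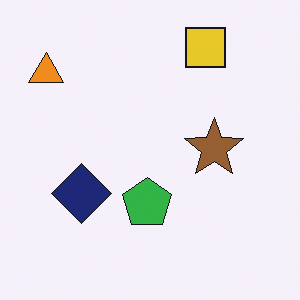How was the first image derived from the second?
This is the original image boosted in contrast.

Tones are pushed away from mid-grey across the whole image — a global contrast change.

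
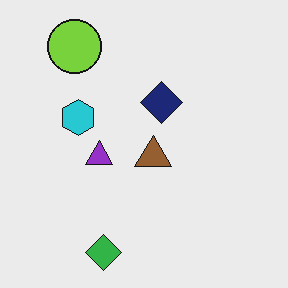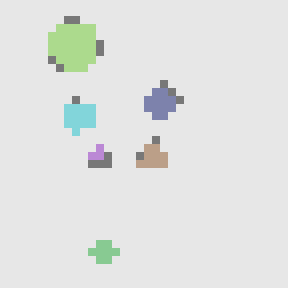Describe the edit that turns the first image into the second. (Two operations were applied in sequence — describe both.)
The transformation is: washed out (contrast reduced), then moderately pixelated.

Tones are pushed toward mid-grey across the whole image — a global contrast change. Shapes are reduced to large square blocks; fine edges and outlines are lost — a downscale-then-upscale (mosaic) effect.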